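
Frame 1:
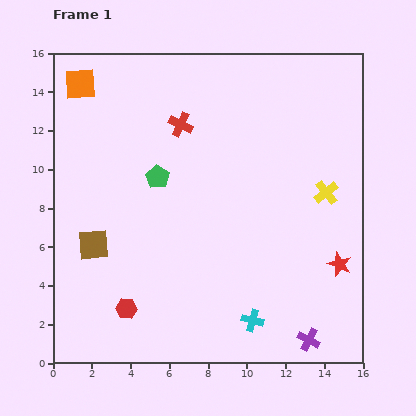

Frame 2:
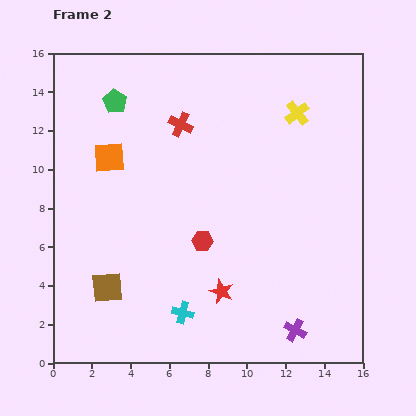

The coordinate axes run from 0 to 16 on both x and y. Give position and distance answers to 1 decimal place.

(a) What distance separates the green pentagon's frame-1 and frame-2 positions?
4.5

The green pentagon moved from (5.4, 9.6) to (3.2, 13.5), a distance of √(2.2² + 3.9²) ≈ 4.5.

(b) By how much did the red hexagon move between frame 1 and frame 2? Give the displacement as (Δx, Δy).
(3.9, 3.5)

The red hexagon was at (3.8, 2.8) in frame 1 and (7.7, 6.3) in frame 2.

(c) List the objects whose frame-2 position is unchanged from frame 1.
the red cross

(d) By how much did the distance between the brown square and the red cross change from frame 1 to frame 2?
+1.5

Distance in frame 1: 7.7. Distance in frame 2: 9.2.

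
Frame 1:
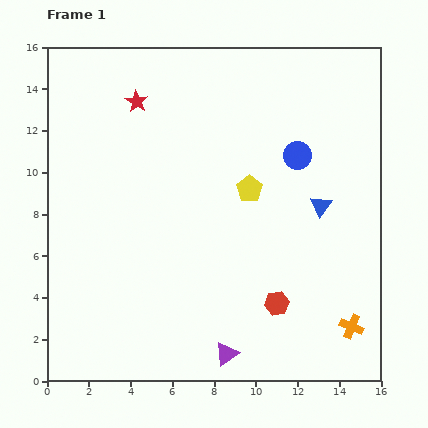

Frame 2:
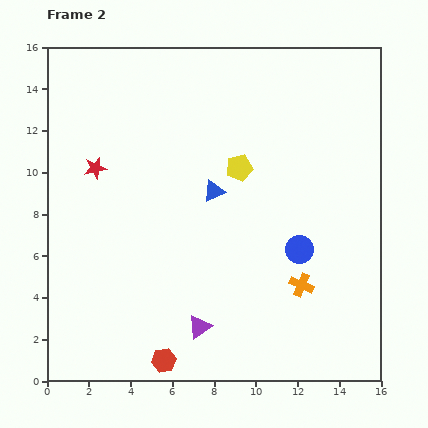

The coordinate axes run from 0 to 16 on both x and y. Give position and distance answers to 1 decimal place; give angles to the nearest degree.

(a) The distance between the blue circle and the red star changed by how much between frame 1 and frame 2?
+2.4

Distance in frame 1: 8.1. Distance in frame 2: 10.5.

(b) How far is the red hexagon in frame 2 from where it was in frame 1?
6.0

The red hexagon moved from (11.0, 3.7) to (5.6, 1.0), a distance of √(5.4² + 2.7²) ≈ 6.0.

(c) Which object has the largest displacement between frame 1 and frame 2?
the red hexagon

(moved 6.0; next 5.1)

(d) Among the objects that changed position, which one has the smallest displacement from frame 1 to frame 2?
the yellow pentagon

(moved 1.1)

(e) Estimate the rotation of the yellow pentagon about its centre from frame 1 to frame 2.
22° clockwise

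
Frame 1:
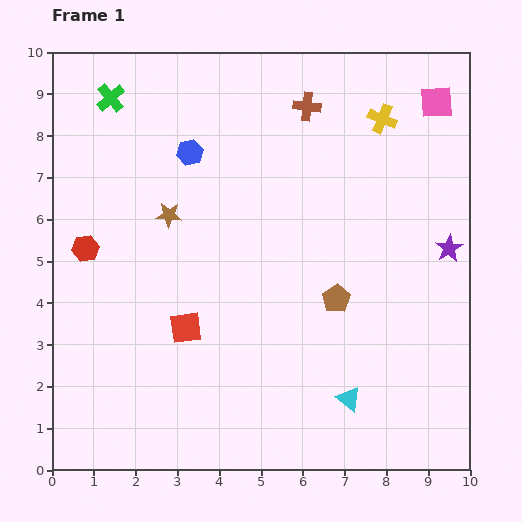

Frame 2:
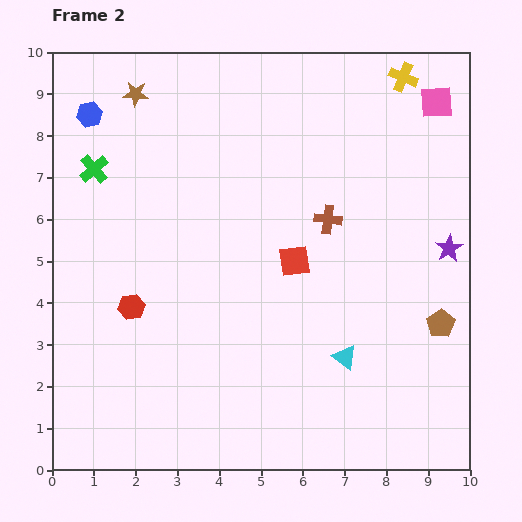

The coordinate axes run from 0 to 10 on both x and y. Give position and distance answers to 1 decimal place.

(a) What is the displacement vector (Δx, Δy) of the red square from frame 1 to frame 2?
(2.6, 1.6)

The red square was at (3.2, 3.4) in frame 1 and (5.8, 5.0) in frame 2.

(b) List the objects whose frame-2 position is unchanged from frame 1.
the pink square, the purple star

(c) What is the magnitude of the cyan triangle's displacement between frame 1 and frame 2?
1.0

The cyan triangle moved from (7.1, 1.7) to (7.0, 2.7), a distance of √(0.1² + 1.0²) ≈ 1.0.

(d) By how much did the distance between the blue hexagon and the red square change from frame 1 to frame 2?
+1.8

Distance in frame 1: 4.2. Distance in frame 2: 6.0.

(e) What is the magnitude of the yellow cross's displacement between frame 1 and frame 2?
1.1

The yellow cross moved from (7.9, 8.4) to (8.4, 9.4), a distance of √(0.5² + 1.0²) ≈ 1.1.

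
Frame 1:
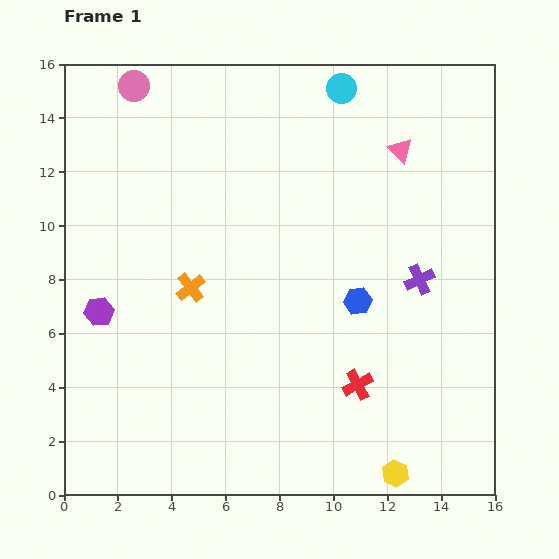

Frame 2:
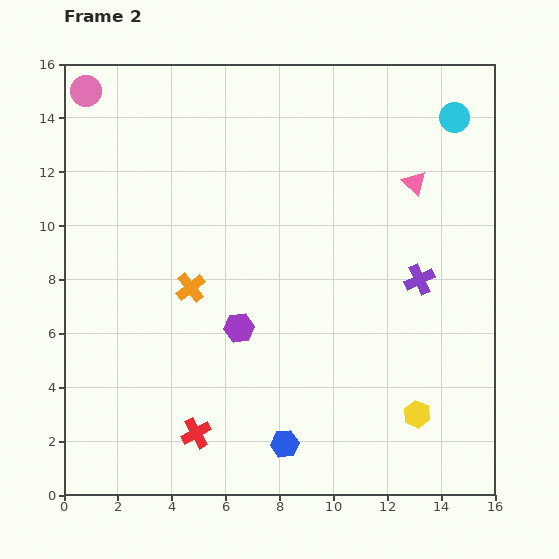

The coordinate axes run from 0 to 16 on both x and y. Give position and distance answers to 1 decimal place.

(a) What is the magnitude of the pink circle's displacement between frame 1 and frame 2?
1.8

The pink circle moved from (2.6, 15.2) to (0.8, 15.0), a distance of √(1.8² + 0.2²) ≈ 1.8.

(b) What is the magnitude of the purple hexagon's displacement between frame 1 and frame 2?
5.2

The purple hexagon moved from (1.3, 6.8) to (6.5, 6.2), a distance of √(5.2² + 0.6²) ≈ 5.2.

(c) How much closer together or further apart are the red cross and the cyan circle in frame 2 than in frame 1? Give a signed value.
+4.1

Distance in frame 1: 11.0. Distance in frame 2: 15.1.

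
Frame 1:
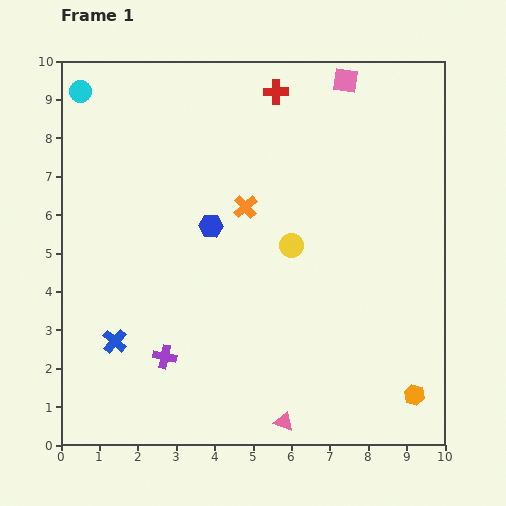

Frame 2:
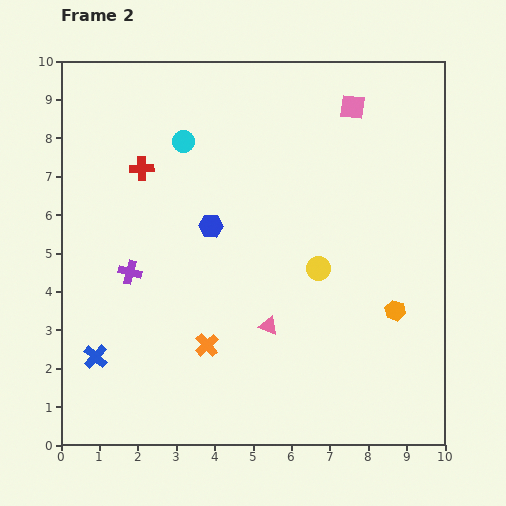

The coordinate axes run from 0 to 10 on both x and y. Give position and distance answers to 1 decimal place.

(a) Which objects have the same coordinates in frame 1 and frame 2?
the blue hexagon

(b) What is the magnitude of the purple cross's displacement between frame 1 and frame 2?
2.4

The purple cross moved from (2.7, 2.3) to (1.8, 4.5), a distance of √(0.9² + 2.2²) ≈ 2.4.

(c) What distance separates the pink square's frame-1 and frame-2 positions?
0.7

The pink square moved from (7.4, 9.5) to (7.6, 8.8), a distance of √(0.2² + 0.7²) ≈ 0.7.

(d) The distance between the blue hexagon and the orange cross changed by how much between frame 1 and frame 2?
+2.1

Distance in frame 1: 1.0. Distance in frame 2: 3.1.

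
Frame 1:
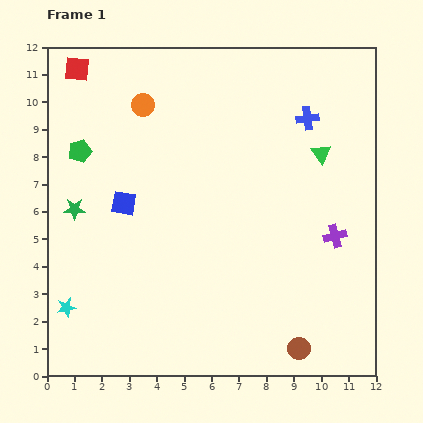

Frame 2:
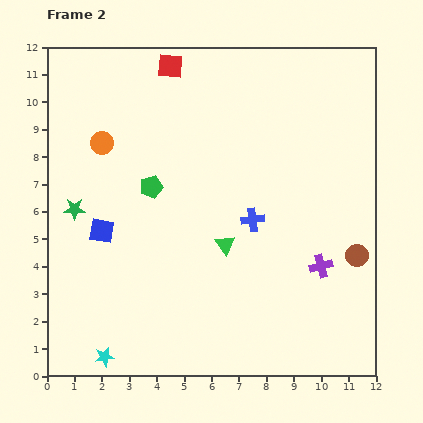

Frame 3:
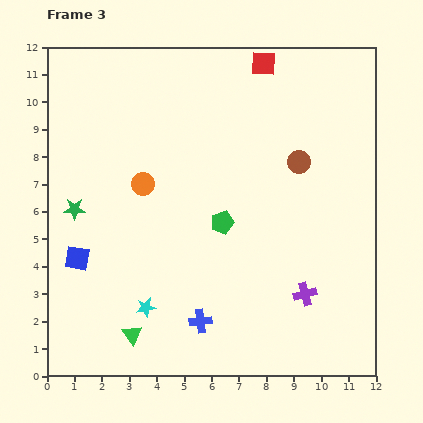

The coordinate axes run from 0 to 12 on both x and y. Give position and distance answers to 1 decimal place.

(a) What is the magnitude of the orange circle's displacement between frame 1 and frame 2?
2.1

The orange circle moved from (3.5, 9.9) to (2.0, 8.5), a distance of √(1.5² + 1.4²) ≈ 2.1.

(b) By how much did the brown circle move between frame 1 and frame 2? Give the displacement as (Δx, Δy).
(2.1, 3.4)

The brown circle was at (9.2, 1.0) in frame 1 and (11.3, 4.4) in frame 2.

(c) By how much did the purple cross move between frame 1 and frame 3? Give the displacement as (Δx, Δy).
(-1.1, -2.1)

The purple cross was at (10.5, 5.1) in frame 1 and (9.4, 3.0) in frame 3.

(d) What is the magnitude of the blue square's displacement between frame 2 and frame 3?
1.3

The blue square moved from (2.0, 5.3) to (1.1, 4.3), a distance of √(0.9² + 1.0²) ≈ 1.3.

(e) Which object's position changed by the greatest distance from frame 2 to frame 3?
the green triangle

(moved 4.7; next 4.2)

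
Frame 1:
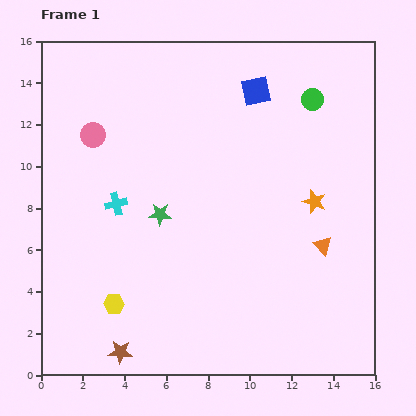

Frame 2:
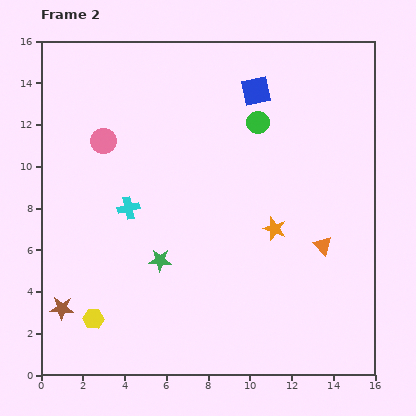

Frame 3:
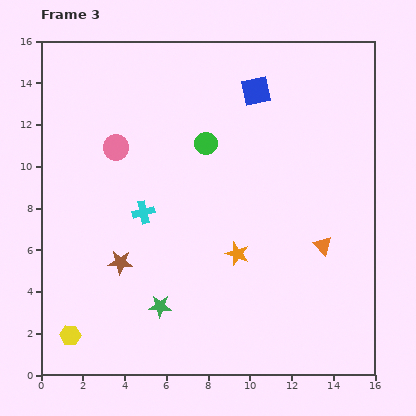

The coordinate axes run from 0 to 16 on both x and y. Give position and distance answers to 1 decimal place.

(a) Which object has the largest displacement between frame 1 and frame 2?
the brown star

(moved 3.5; next 2.8)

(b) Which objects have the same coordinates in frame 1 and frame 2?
the blue square, the orange triangle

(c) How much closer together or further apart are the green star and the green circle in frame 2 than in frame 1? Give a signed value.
-1.0

Distance in frame 1: 9.1. Distance in frame 2: 8.1.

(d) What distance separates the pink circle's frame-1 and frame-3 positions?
1.3

The pink circle moved from (2.5, 11.5) to (3.6, 10.9), a distance of √(1.1² + 0.6²) ≈ 1.3.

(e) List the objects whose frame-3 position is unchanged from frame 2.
the blue square, the orange triangle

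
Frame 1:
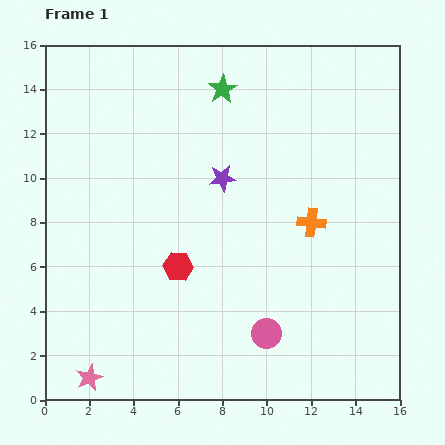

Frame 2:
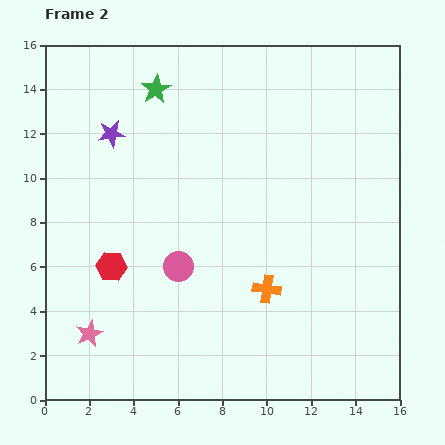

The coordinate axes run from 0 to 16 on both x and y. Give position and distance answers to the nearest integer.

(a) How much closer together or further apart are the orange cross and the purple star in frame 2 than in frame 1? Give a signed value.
+6

Distance in frame 1: 4. Distance in frame 2: 10.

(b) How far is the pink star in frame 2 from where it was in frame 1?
2

The pink star moved from (2, 1) to (2, 3), a distance of √(0² + 2²) ≈ 2.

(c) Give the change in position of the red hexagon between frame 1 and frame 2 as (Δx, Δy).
(-3, 0)

The red hexagon was at (6, 6) in frame 1 and (3, 6) in frame 2.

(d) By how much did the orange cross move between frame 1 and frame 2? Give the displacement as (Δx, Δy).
(-2, -3)

The orange cross was at (12, 8) in frame 1 and (10, 5) in frame 2.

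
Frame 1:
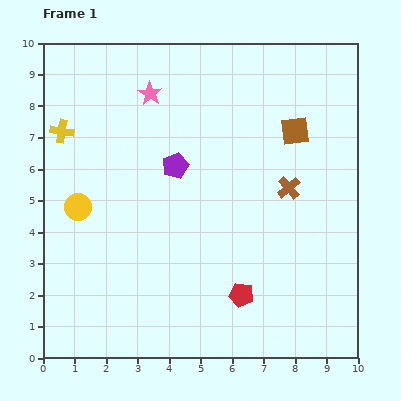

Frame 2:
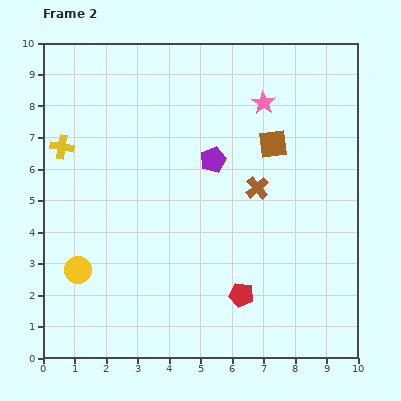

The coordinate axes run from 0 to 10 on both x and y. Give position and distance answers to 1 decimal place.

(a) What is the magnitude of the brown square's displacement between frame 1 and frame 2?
0.8

The brown square moved from (8.0, 7.2) to (7.3, 6.8), a distance of √(0.7² + 0.4²) ≈ 0.8.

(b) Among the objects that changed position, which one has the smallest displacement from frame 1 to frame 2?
the yellow cross

(moved 0.5)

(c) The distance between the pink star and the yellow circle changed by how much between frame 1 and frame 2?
+3.6

Distance in frame 1: 4.3. Distance in frame 2: 7.9.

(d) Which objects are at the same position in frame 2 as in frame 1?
the red pentagon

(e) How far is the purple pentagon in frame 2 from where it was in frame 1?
1.2

The purple pentagon moved from (4.2, 6.1) to (5.4, 6.3), a distance of √(1.2² + 0.2²) ≈ 1.2.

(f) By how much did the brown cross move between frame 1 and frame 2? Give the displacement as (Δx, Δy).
(-1.0, 0.0)

The brown cross was at (7.8, 5.4) in frame 1 and (6.8, 5.4) in frame 2.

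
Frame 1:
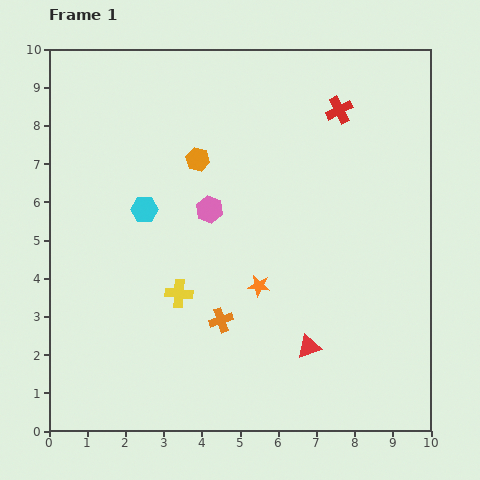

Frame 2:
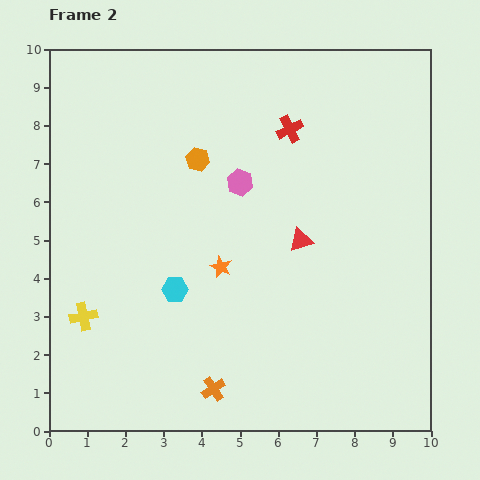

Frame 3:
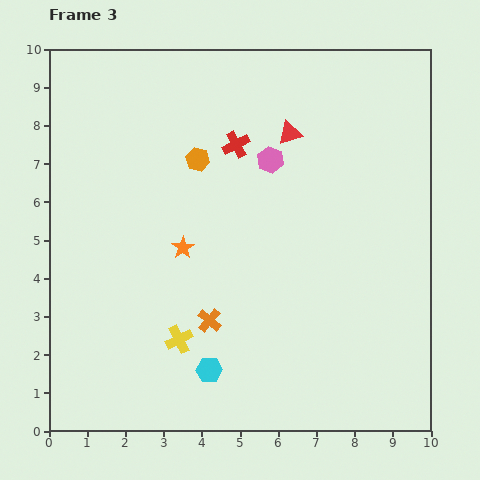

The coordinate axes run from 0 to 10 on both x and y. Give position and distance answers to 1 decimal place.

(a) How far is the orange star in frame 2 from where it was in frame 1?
1.1

The orange star moved from (5.5, 3.8) to (4.5, 4.3), a distance of √(1.0² + 0.5²) ≈ 1.1.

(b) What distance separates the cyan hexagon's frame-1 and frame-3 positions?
4.5

The cyan hexagon moved from (2.5, 5.8) to (4.2, 1.6), a distance of √(1.7² + 4.2²) ≈ 4.5.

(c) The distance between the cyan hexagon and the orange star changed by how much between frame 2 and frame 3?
+2.0

Distance in frame 2: 1.3. Distance in frame 3: 3.3.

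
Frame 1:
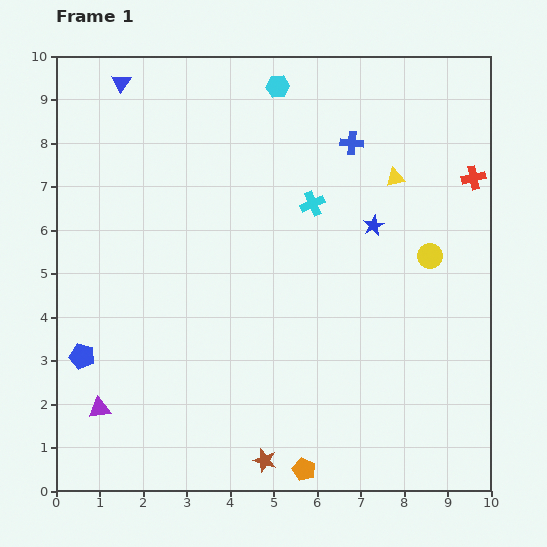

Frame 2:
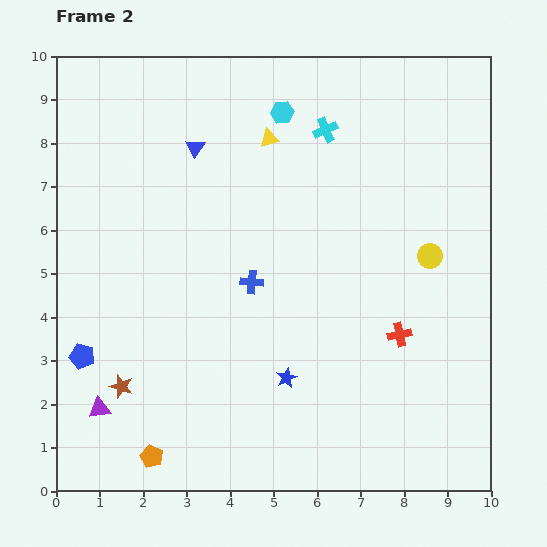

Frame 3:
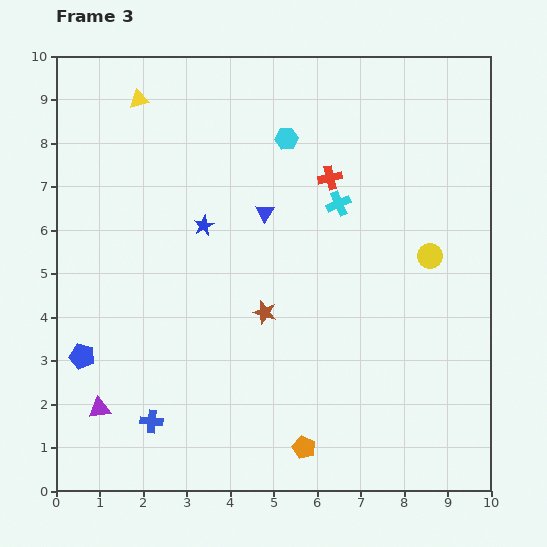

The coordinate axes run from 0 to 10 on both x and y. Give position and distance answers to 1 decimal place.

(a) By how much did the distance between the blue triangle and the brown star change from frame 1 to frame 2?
-3.5

Distance in frame 1: 9.3. Distance in frame 2: 5.8.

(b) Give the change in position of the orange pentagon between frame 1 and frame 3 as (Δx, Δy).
(0.0, 0.5)

The orange pentagon was at (5.7, 0.5) in frame 1 and (5.7, 1.0) in frame 3.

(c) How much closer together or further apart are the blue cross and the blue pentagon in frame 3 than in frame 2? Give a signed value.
-2.1

Distance in frame 2: 4.3. Distance in frame 3: 2.2.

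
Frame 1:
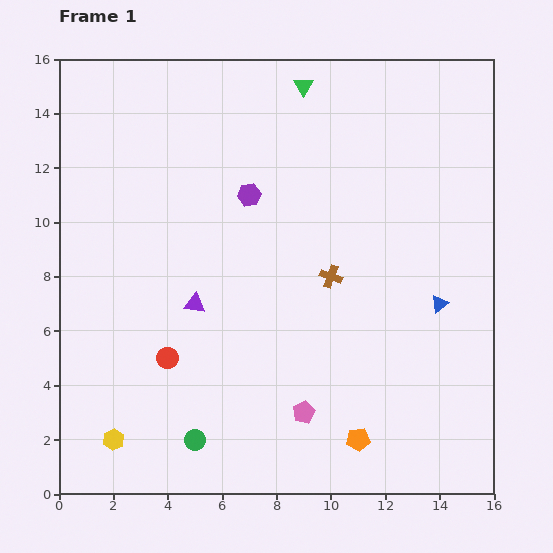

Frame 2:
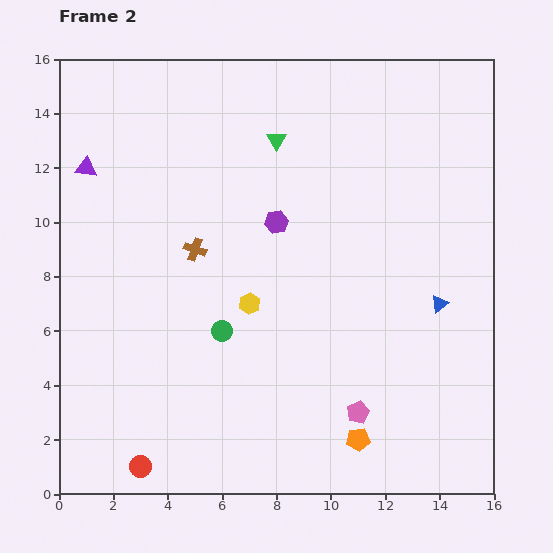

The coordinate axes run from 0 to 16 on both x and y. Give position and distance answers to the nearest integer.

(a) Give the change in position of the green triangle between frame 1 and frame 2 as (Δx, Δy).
(-1, -2)

The green triangle was at (9, 15) in frame 1 and (8, 13) in frame 2.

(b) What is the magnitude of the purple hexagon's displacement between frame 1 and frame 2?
1

The purple hexagon moved from (7, 11) to (8, 10), a distance of √(1² + 1²) ≈ 1.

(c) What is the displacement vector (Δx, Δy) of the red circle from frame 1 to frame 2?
(-1, -4)

The red circle was at (4, 5) in frame 1 and (3, 1) in frame 2.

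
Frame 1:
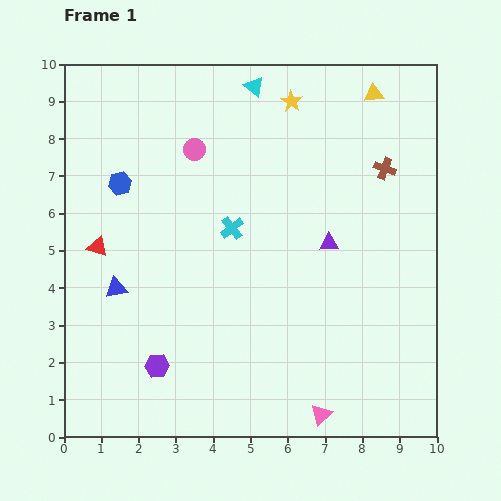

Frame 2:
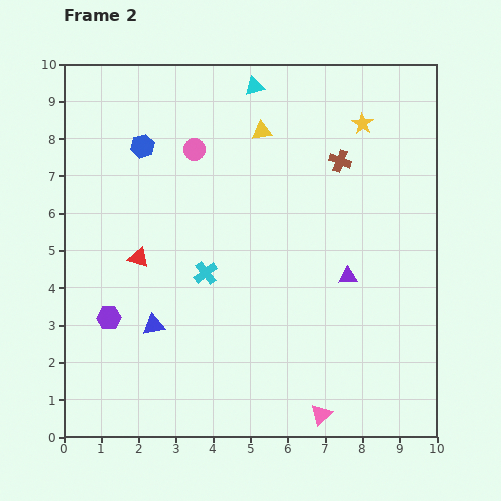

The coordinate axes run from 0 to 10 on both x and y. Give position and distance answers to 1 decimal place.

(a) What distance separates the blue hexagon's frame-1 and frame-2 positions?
1.2

The blue hexagon moved from (1.5, 6.8) to (2.1, 7.8), a distance of √(0.6² + 1.0²) ≈ 1.2.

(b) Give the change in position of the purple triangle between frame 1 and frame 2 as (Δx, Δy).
(0.5, -0.9)

The purple triangle was at (7.1, 5.2) in frame 1 and (7.6, 4.3) in frame 2.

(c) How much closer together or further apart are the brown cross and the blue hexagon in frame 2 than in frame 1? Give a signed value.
-1.8

Distance in frame 1: 7.1. Distance in frame 2: 5.3.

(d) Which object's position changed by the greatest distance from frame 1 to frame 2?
the yellow triangle

(moved 3.2; next 2.0)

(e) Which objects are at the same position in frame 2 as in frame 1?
the pink circle, the pink triangle, the cyan triangle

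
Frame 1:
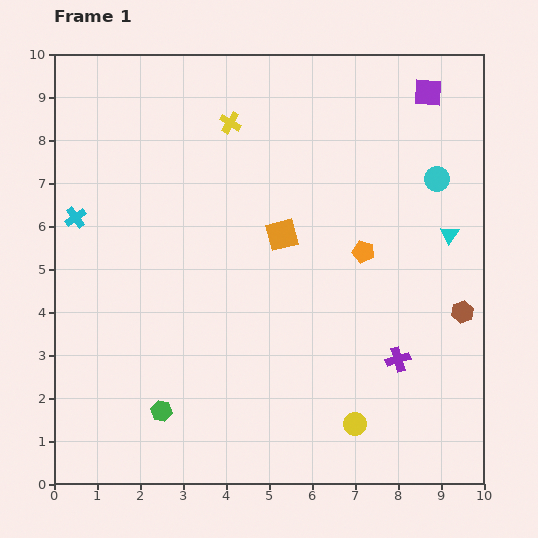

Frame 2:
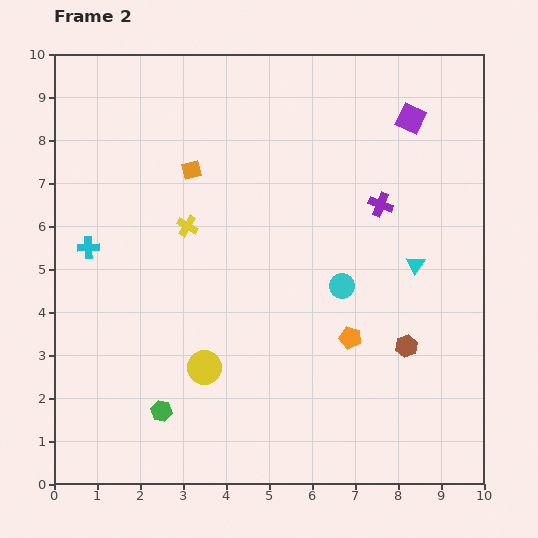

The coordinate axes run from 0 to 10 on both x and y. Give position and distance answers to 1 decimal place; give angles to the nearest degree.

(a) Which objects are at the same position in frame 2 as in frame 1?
the green hexagon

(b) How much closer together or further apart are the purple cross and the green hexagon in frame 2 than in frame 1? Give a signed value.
+1.4

Distance in frame 1: 5.6. Distance in frame 2: 7.0.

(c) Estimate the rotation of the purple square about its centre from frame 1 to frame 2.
21° clockwise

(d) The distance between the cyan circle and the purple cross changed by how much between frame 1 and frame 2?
-2.2

Distance in frame 1: 4.3. Distance in frame 2: 2.1.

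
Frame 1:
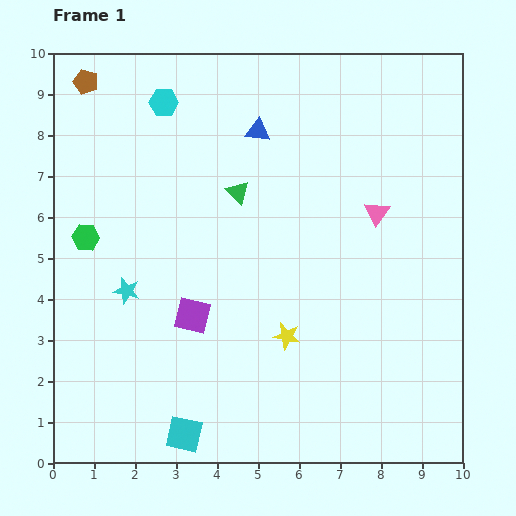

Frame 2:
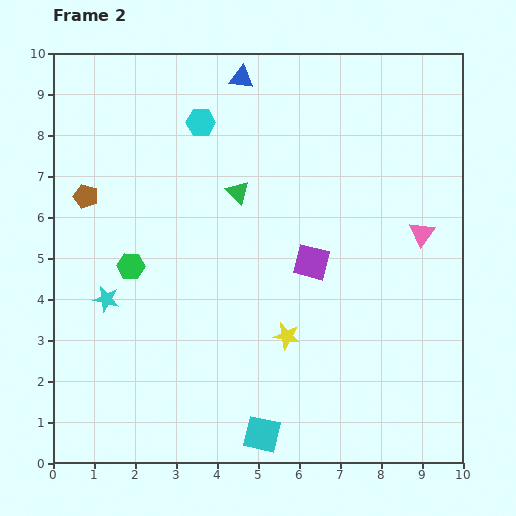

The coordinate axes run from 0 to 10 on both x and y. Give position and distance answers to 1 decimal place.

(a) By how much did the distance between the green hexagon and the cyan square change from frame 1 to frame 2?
-0.2

Distance in frame 1: 5.4. Distance in frame 2: 5.2.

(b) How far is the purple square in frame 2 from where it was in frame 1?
3.2

The purple square moved from (3.4, 3.6) to (6.3, 4.9), a distance of √(2.9² + 1.3²) ≈ 3.2.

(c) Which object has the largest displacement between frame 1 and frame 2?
the purple square

(moved 3.2; next 2.8)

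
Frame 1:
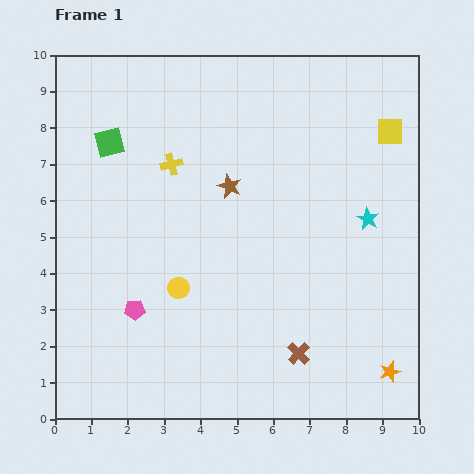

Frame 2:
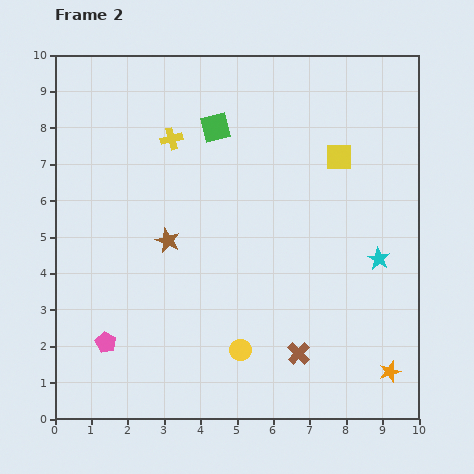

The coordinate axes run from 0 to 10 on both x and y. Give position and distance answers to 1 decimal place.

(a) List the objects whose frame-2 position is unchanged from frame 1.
the brown cross, the orange star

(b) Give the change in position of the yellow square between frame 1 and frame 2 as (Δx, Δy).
(-1.4, -0.7)

The yellow square was at (9.2, 7.9) in frame 1 and (7.8, 7.2) in frame 2.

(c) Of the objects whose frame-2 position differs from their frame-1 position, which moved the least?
the yellow cross

(moved 0.7)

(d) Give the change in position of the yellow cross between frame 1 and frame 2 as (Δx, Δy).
(0.0, 0.7)

The yellow cross was at (3.2, 7.0) in frame 1 and (3.2, 7.7) in frame 2.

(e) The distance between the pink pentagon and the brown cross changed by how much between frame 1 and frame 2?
+0.6

Distance in frame 1: 4.7. Distance in frame 2: 5.3.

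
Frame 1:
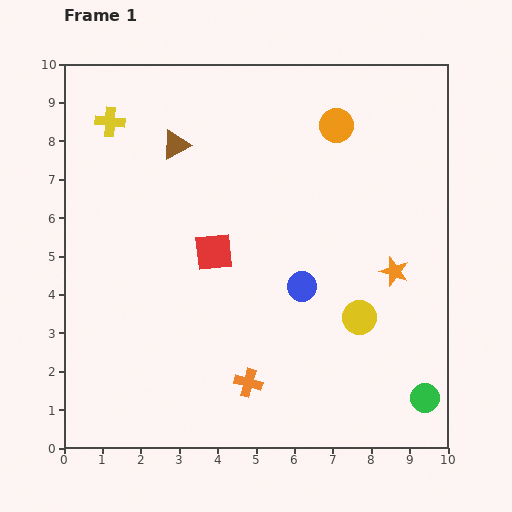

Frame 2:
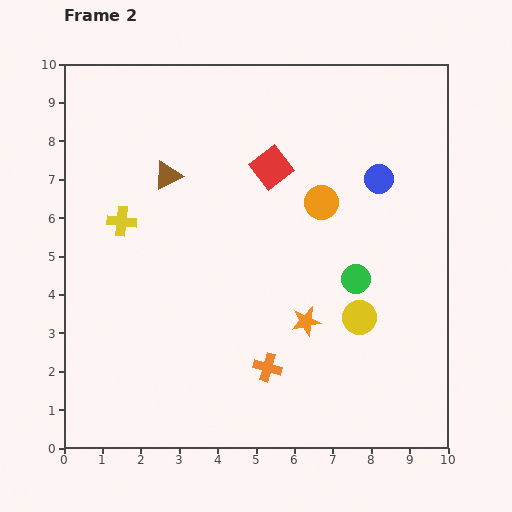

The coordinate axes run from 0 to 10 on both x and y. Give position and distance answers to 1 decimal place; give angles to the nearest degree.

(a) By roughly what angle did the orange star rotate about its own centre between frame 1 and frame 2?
30° counter-clockwise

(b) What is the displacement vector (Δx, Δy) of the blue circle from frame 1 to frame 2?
(2.0, 2.8)

The blue circle was at (6.2, 4.2) in frame 1 and (8.2, 7.0) in frame 2.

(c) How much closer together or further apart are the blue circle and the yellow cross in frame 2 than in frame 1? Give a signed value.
+0.2

Distance in frame 1: 6.6. Distance in frame 2: 6.8.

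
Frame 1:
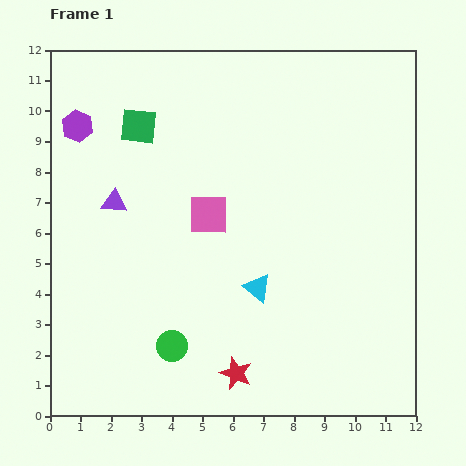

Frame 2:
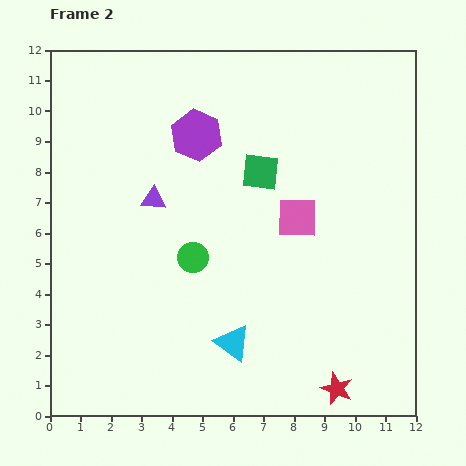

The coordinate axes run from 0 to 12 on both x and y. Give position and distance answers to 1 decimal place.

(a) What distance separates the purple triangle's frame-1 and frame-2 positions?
1.3

The purple triangle moved from (2.1, 7.0) to (3.4, 7.1), a distance of √(1.3² + 0.1²) ≈ 1.3.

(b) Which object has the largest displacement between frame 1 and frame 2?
the green square

(moved 4.3; next 3.9)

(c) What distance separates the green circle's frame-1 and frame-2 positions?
3.0

The green circle moved from (4.0, 2.3) to (4.7, 5.2), a distance of √(0.7² + 2.9²) ≈ 3.0.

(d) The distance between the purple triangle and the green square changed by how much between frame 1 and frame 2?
+1.0

Distance in frame 1: 2.6. Distance in frame 2: 3.6.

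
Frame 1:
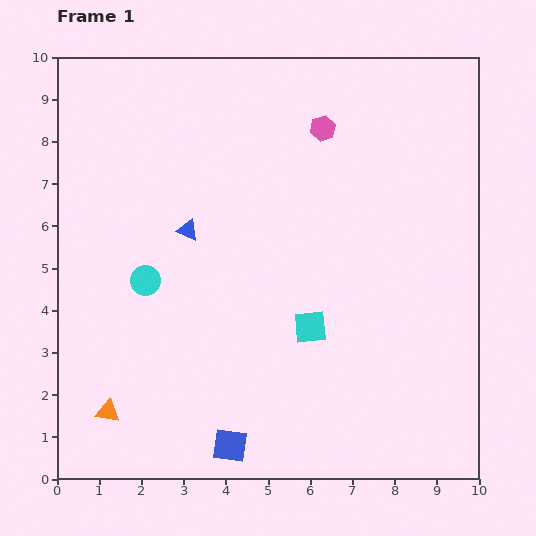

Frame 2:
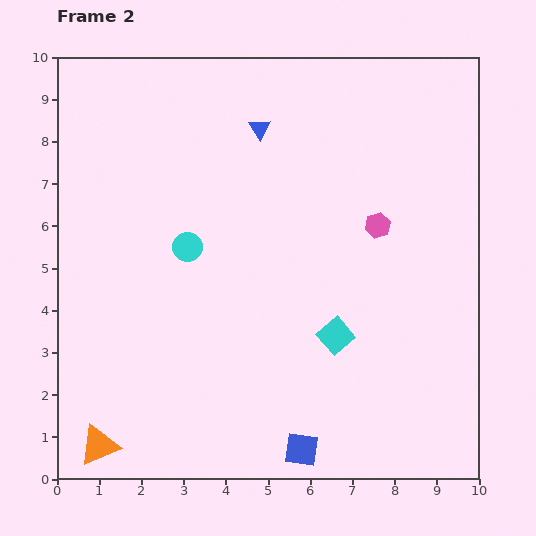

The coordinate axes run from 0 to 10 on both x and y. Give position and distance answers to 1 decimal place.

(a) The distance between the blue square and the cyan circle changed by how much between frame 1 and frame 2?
+1.1

Distance in frame 1: 4.4. Distance in frame 2: 5.5.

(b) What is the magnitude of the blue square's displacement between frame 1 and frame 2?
1.7

The blue square moved from (4.1, 0.8) to (5.8, 0.7), a distance of √(1.7² + 0.1²) ≈ 1.7.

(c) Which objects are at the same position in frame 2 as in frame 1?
none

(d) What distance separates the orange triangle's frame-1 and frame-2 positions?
0.8

The orange triangle moved from (1.2, 1.6) to (1.0, 0.8), a distance of √(0.2² + 0.8²) ≈ 0.8.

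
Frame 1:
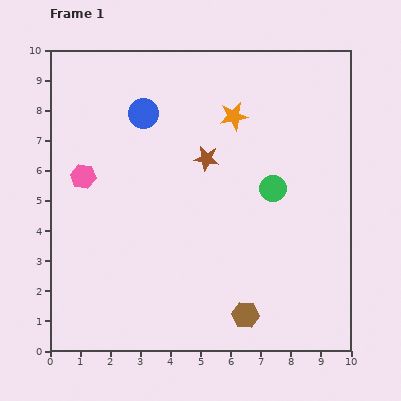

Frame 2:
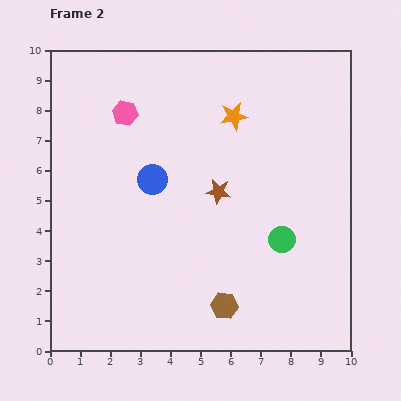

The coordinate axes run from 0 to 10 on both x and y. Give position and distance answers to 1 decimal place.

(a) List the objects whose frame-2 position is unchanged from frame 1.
the orange star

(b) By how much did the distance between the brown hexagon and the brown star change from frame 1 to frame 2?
-1.6

Distance in frame 1: 5.4. Distance in frame 2: 3.8.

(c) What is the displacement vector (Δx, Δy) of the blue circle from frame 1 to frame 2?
(0.3, -2.2)

The blue circle was at (3.1, 7.9) in frame 1 and (3.4, 5.7) in frame 2.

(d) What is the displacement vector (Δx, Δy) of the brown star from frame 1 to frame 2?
(0.4, -1.1)

The brown star was at (5.2, 6.4) in frame 1 and (5.6, 5.3) in frame 2.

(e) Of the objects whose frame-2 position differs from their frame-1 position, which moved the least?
the brown hexagon

(moved 0.8)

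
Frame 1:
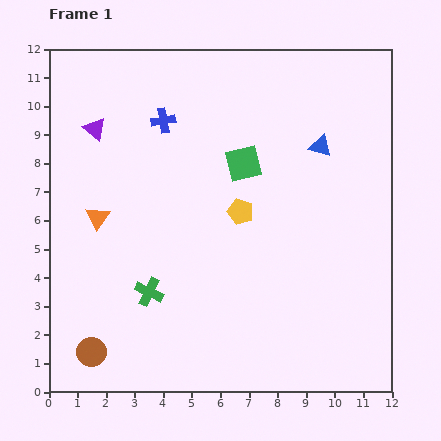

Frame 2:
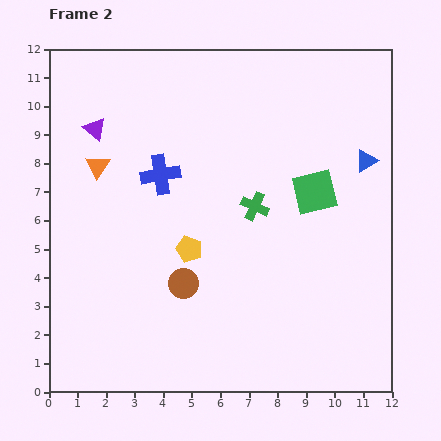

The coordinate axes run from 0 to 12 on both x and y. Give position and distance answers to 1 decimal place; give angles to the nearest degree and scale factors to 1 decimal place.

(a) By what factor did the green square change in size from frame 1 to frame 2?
1.3×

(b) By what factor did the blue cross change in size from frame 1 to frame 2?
1.6×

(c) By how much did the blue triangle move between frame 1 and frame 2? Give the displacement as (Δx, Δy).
(1.6, -0.5)

The blue triangle was at (9.5, 8.6) in frame 1 and (11.1, 8.1) in frame 2.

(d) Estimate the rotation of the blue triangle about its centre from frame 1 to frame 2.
47° counter-clockwise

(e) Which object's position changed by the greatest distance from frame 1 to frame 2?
the green cross

(moved 4.8; next 4.0)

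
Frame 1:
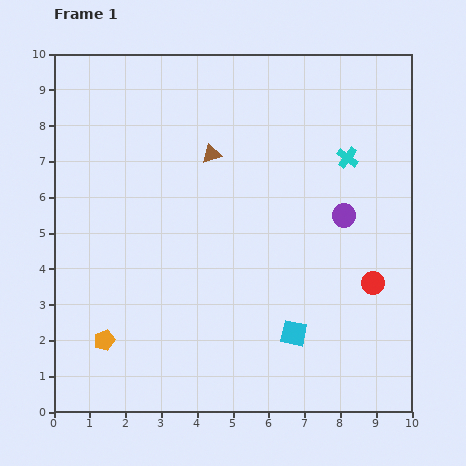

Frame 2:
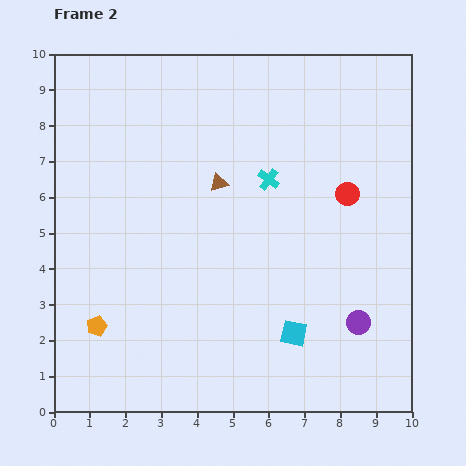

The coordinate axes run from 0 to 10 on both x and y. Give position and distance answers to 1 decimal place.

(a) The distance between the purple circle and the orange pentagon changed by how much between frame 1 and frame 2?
-0.3

Distance in frame 1: 7.6. Distance in frame 2: 7.3.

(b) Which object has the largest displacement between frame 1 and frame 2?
the purple circle

(moved 3.0; next 2.6)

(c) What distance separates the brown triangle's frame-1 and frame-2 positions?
0.8

The brown triangle moved from (4.4, 7.2) to (4.6, 6.4), a distance of √(0.2² + 0.8²) ≈ 0.8.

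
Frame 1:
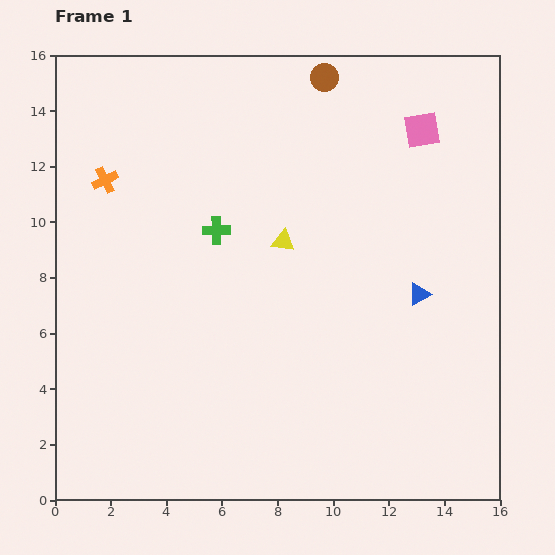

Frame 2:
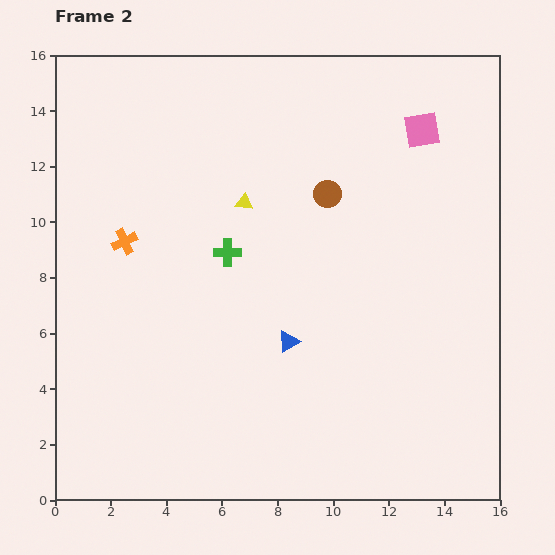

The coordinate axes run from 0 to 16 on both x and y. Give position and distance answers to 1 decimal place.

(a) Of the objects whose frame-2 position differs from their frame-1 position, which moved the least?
the green cross

(moved 0.9)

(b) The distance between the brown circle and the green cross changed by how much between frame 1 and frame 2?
-2.5

Distance in frame 1: 6.7. Distance in frame 2: 4.2.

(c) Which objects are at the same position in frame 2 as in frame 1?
the pink square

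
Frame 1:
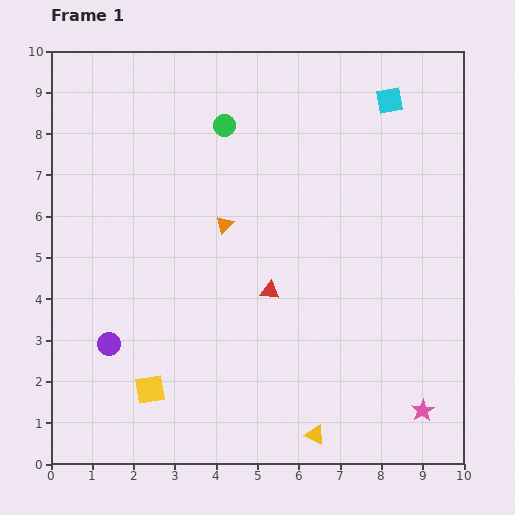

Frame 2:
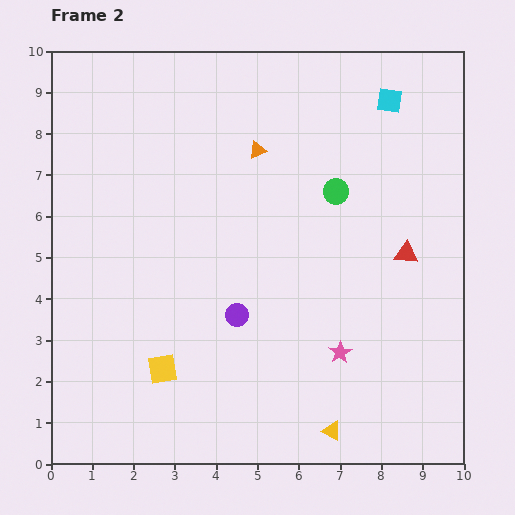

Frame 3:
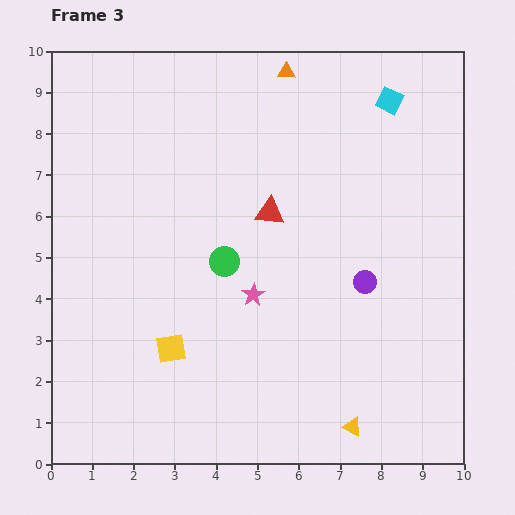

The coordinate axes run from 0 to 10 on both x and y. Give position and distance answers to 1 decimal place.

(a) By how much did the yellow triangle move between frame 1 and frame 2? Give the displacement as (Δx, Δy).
(0.4, 0.1)

The yellow triangle was at (6.4, 0.7) in frame 1 and (6.8, 0.8) in frame 2.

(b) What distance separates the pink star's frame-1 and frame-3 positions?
5.0

The pink star moved from (9.0, 1.3) to (4.9, 4.1), a distance of √(4.1² + 2.8²) ≈ 5.0.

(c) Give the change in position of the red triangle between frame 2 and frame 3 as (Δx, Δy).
(-3.3, 1.0)

The red triangle was at (8.6, 5.1) in frame 2 and (5.3, 6.1) in frame 3.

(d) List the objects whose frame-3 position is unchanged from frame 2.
the cyan square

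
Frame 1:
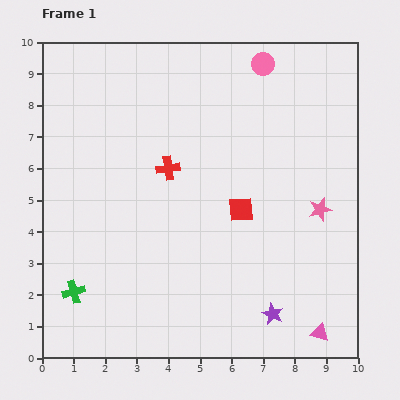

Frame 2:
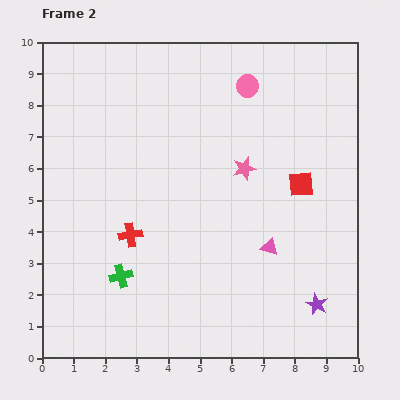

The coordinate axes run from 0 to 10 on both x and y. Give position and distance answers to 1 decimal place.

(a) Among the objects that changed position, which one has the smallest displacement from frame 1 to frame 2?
the pink circle

(moved 0.9)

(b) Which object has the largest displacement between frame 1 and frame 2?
the pink triangle

(moved 3.1; next 2.7)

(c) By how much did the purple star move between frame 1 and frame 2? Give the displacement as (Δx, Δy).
(1.4, 0.3)

The purple star was at (7.3, 1.4) in frame 1 and (8.7, 1.7) in frame 2.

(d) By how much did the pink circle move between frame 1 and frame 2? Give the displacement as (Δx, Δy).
(-0.5, -0.7)

The pink circle was at (7.0, 9.3) in frame 1 and (6.5, 8.6) in frame 2.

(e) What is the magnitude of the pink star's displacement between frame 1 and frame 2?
2.7

The pink star moved from (8.8, 4.7) to (6.4, 6.0), a distance of √(2.4² + 1.3²) ≈ 2.7.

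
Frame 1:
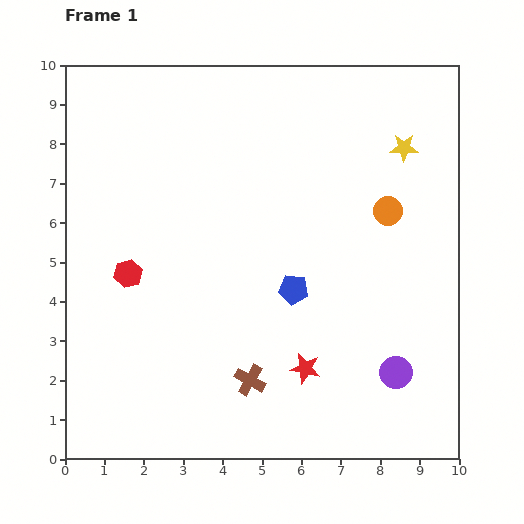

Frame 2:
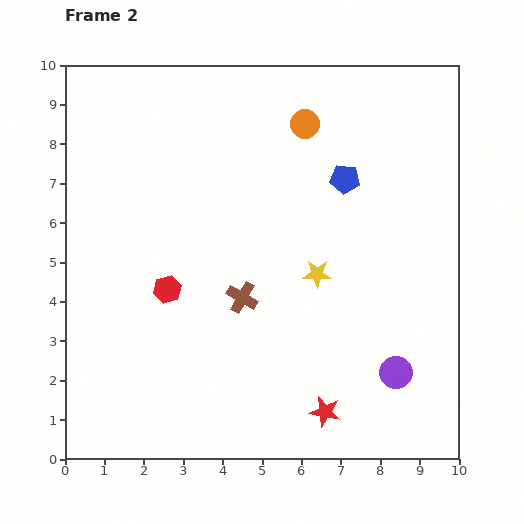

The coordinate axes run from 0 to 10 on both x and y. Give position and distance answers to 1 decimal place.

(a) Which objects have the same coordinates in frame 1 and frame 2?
the purple circle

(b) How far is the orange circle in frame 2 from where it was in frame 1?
3.0

The orange circle moved from (8.2, 6.3) to (6.1, 8.5), a distance of √(2.1² + 2.2²) ≈ 3.0.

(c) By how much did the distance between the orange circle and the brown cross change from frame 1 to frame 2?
-0.8

Distance in frame 1: 5.5. Distance in frame 2: 4.7.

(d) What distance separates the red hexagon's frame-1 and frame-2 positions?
1.1

The red hexagon moved from (1.6, 4.7) to (2.6, 4.3), a distance of √(1.0² + 0.4²) ≈ 1.1.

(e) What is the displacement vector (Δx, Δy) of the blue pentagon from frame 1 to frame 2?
(1.3, 2.8)

The blue pentagon was at (5.8, 4.3) in frame 1 and (7.1, 7.1) in frame 2.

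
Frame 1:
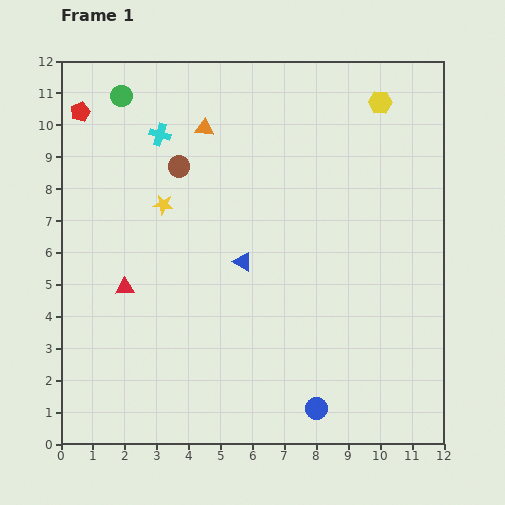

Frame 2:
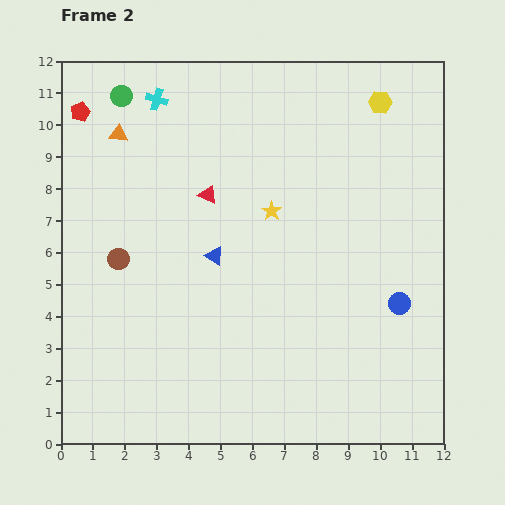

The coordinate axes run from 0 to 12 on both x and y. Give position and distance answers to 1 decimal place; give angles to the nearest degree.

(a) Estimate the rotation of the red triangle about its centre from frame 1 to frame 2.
26° clockwise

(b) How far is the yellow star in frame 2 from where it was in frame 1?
3.4

The yellow star moved from (3.2, 7.5) to (6.6, 7.3), a distance of √(3.4² + 0.2²) ≈ 3.4.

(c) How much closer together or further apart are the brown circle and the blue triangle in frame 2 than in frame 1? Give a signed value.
-0.6

Distance in frame 1: 3.6. Distance in frame 2: 3.0.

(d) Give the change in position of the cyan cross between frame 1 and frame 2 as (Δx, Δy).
(-0.1, 1.1)

The cyan cross was at (3.1, 9.7) in frame 1 and (3.0, 10.8) in frame 2.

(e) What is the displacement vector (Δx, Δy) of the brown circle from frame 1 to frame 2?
(-1.9, -2.9)

The brown circle was at (3.7, 8.7) in frame 1 and (1.8, 5.8) in frame 2.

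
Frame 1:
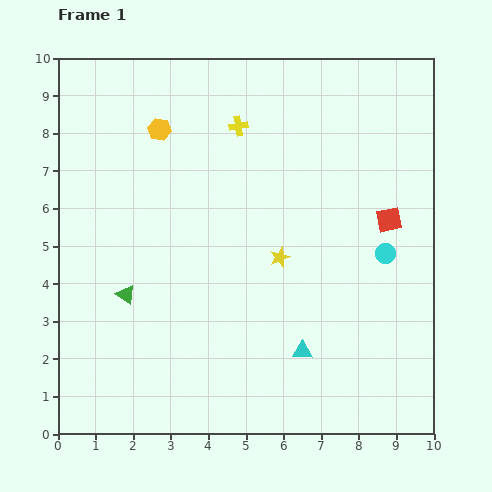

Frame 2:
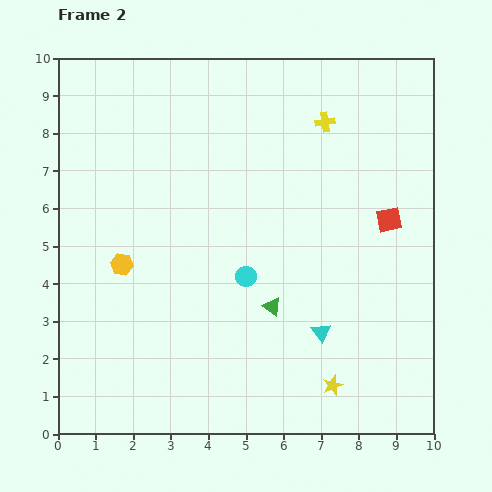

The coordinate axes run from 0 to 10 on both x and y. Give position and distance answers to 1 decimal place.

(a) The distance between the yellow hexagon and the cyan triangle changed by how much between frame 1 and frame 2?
-1.4

Distance in frame 1: 7.0. Distance in frame 2: 5.6.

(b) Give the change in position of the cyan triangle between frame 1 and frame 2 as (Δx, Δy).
(0.5, 0.5)

The cyan triangle was at (6.5, 2.2) in frame 1 and (7.0, 2.7) in frame 2.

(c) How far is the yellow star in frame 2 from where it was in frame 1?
3.7

The yellow star moved from (5.9, 4.7) to (7.3, 1.3), a distance of √(1.4² + 3.4²) ≈ 3.7.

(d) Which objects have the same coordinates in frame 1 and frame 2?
the red square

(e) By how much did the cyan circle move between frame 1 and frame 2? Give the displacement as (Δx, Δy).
(-3.7, -0.6)

The cyan circle was at (8.7, 4.8) in frame 1 and (5.0, 4.2) in frame 2.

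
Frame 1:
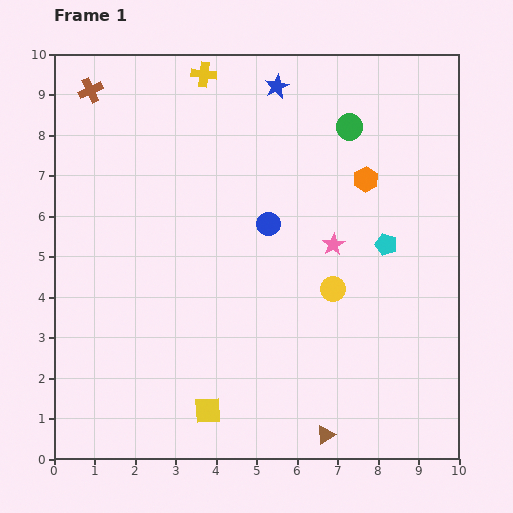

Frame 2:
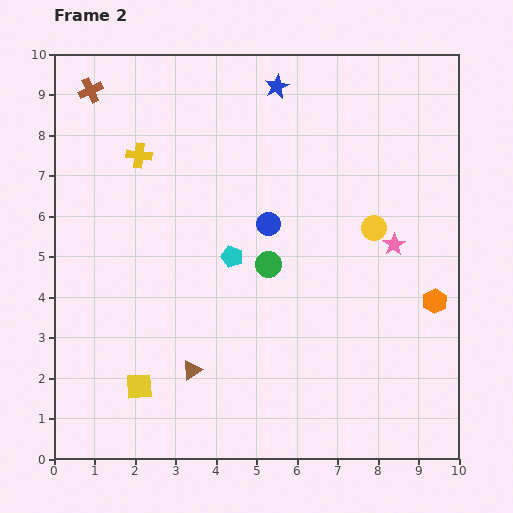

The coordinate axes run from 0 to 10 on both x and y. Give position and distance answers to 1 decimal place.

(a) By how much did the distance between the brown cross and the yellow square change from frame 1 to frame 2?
-1.0

Distance in frame 1: 8.4. Distance in frame 2: 7.4.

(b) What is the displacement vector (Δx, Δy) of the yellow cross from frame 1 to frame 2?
(-1.6, -2.0)

The yellow cross was at (3.7, 9.5) in frame 1 and (2.1, 7.5) in frame 2.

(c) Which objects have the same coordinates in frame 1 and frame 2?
the blue circle, the brown cross, the blue star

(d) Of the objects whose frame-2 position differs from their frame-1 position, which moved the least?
the pink star

(moved 1.5)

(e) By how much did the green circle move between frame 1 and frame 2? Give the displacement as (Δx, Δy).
(-2.0, -3.4)

The green circle was at (7.3, 8.2) in frame 1 and (5.3, 4.8) in frame 2.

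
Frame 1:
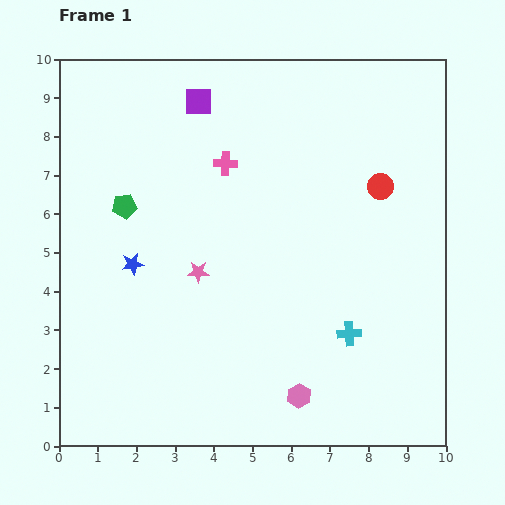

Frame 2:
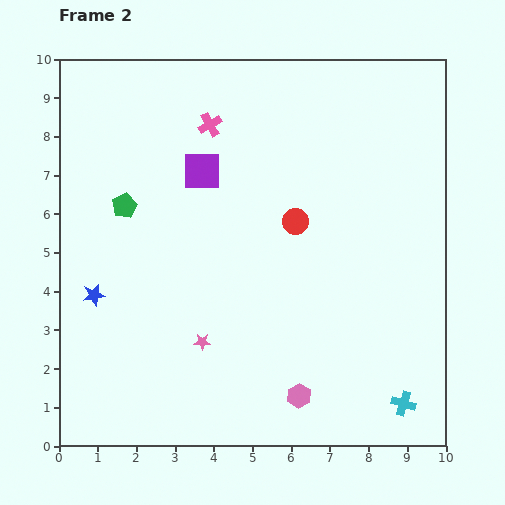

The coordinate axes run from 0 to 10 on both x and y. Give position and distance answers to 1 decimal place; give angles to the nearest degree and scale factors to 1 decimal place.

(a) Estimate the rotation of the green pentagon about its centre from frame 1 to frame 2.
18° counter-clockwise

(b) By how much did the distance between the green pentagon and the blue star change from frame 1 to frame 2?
+0.9

Distance in frame 1: 1.5. Distance in frame 2: 2.4.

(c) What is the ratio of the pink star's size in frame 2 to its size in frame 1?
0.8×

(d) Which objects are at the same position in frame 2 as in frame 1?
the pink hexagon, the green pentagon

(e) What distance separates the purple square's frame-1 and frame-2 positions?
1.8

The purple square moved from (3.6, 8.9) to (3.7, 7.1), a distance of √(0.1² + 1.8²) ≈ 1.8.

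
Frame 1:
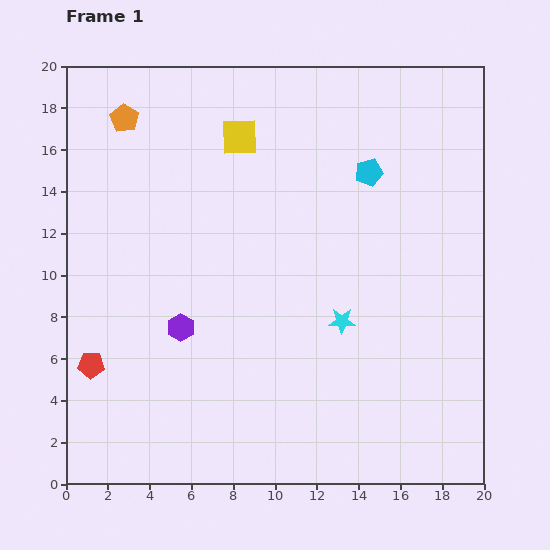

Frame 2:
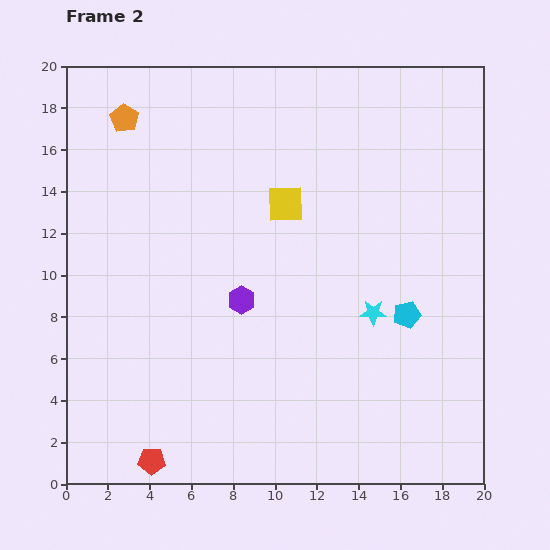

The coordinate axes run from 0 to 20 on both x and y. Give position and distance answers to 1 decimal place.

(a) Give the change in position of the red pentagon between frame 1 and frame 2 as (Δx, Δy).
(2.9, -4.6)

The red pentagon was at (1.2, 5.7) in frame 1 and (4.1, 1.1) in frame 2.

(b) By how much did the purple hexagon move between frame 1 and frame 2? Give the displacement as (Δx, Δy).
(2.9, 1.3)

The purple hexagon was at (5.5, 7.5) in frame 1 and (8.4, 8.8) in frame 2.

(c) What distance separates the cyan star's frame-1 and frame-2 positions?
1.6

The cyan star moved from (13.2, 7.8) to (14.7, 8.2), a distance of √(1.5² + 0.4²) ≈ 1.6.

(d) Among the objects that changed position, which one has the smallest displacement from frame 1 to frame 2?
the cyan star

(moved 1.6)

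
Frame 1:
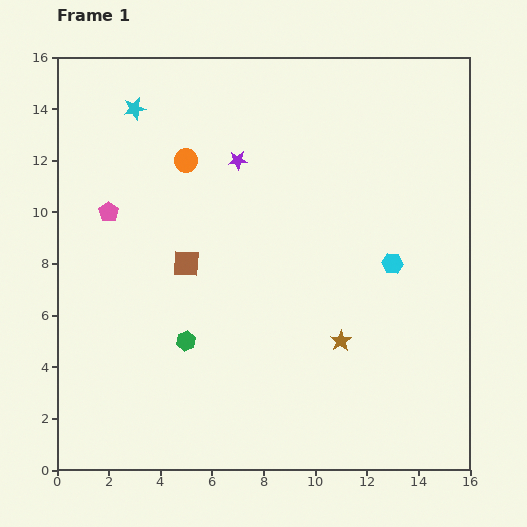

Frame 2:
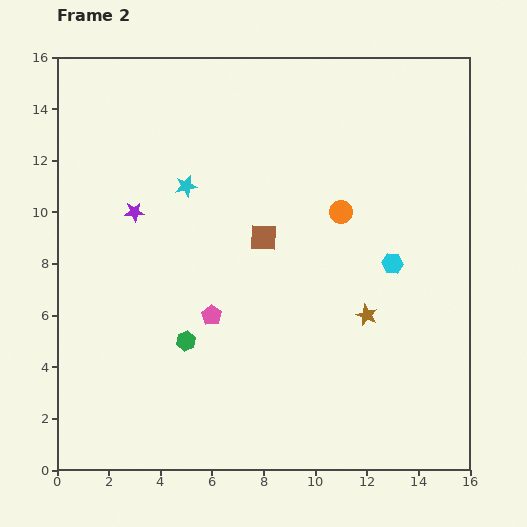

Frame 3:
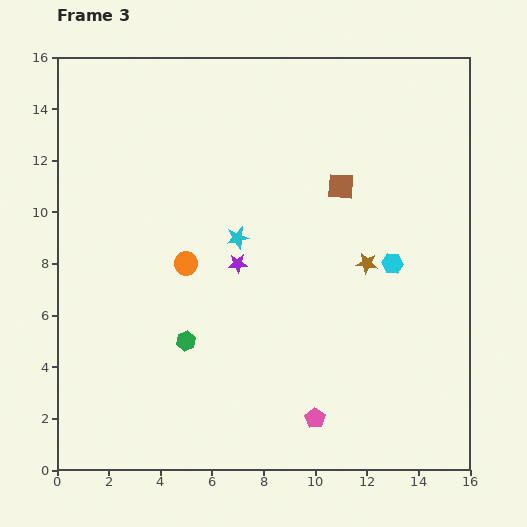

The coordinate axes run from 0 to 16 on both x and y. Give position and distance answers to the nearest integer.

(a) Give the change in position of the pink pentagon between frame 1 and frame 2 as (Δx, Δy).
(4, -4)

The pink pentagon was at (2, 10) in frame 1 and (6, 6) in frame 2.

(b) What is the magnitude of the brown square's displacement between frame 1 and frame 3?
7

The brown square moved from (5, 8) to (11, 11), a distance of √(6² + 3²) ≈ 7.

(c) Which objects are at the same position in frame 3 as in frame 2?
the green hexagon, the cyan hexagon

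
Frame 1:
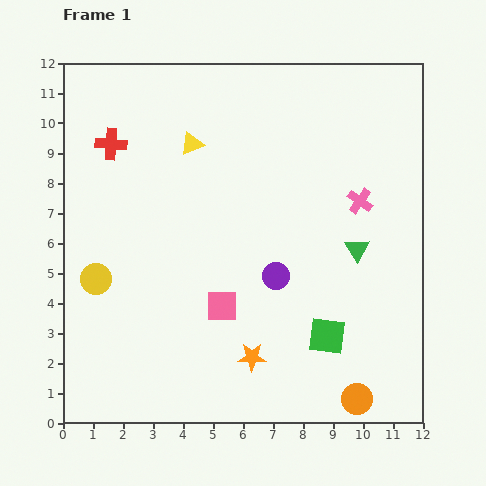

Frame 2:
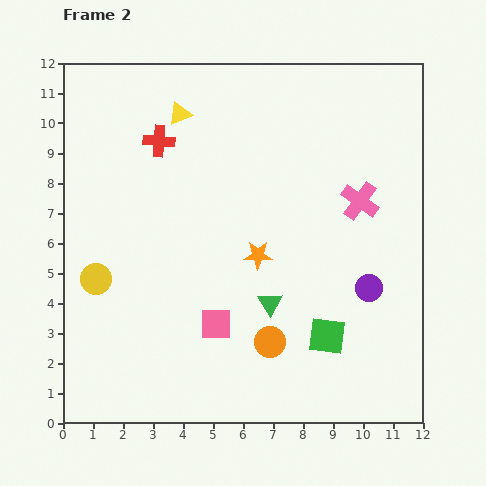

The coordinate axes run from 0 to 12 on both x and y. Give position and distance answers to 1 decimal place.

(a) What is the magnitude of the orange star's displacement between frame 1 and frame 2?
3.4

The orange star moved from (6.3, 2.2) to (6.5, 5.6), a distance of √(0.2² + 3.4²) ≈ 3.4.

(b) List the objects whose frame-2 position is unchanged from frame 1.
the yellow circle, the pink cross, the green square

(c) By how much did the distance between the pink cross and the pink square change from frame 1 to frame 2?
+0.5

Distance in frame 1: 5.8. Distance in frame 2: 6.3.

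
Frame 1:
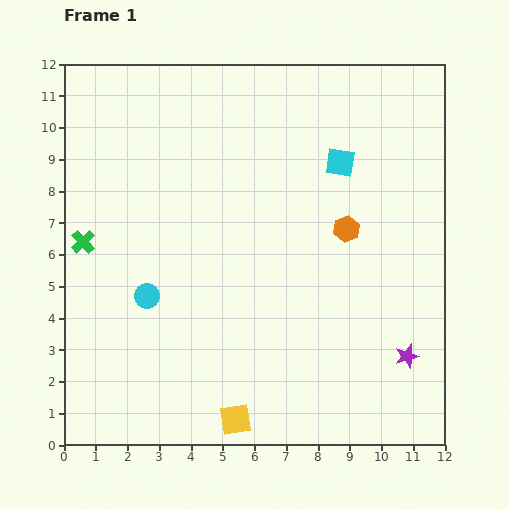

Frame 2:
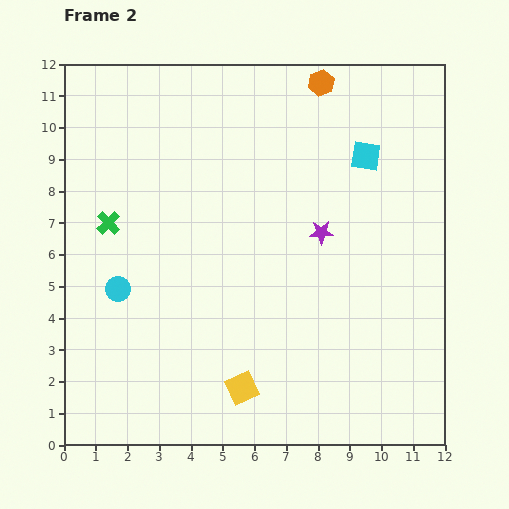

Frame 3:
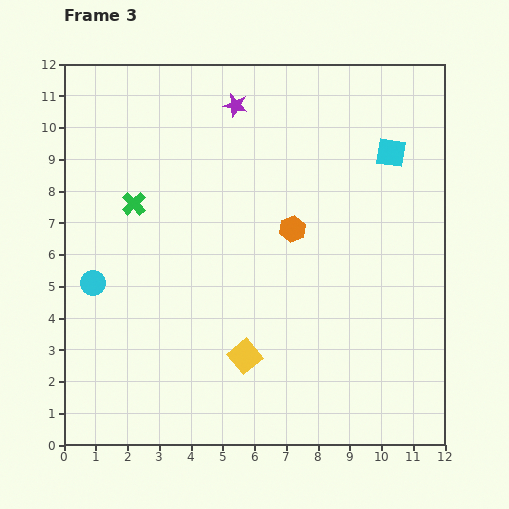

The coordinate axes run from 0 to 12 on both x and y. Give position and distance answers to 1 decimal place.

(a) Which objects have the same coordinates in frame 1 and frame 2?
none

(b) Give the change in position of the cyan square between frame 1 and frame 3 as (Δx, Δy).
(1.6, 0.3)

The cyan square was at (8.7, 8.9) in frame 1 and (10.3, 9.2) in frame 3.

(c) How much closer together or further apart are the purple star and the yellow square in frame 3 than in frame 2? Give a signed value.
+2.4

Distance in frame 2: 5.5. Distance in frame 3: 7.9.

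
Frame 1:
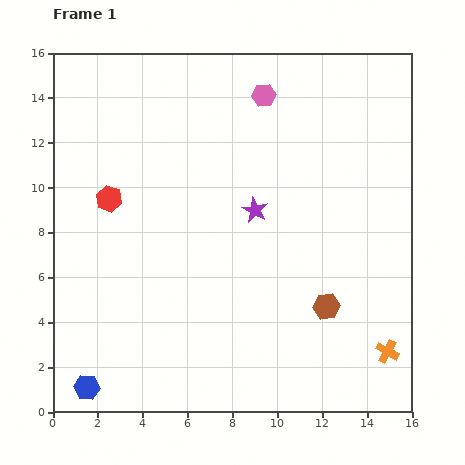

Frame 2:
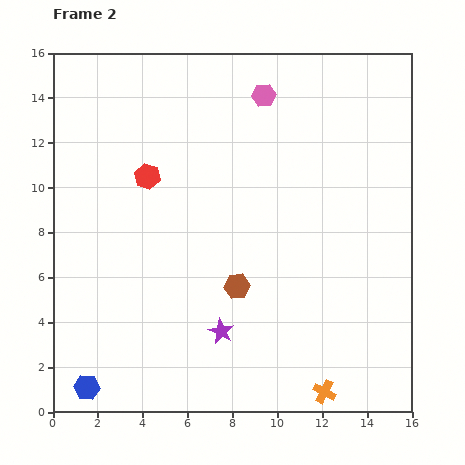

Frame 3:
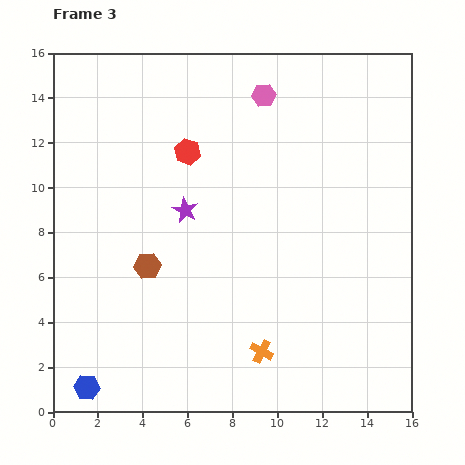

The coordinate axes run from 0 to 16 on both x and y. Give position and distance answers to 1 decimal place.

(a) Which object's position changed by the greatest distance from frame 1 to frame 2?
the purple star

(moved 5.6; next 4.1)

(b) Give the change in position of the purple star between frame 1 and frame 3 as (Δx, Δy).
(-3.1, 0.0)

The purple star was at (9.0, 9.0) in frame 1 and (5.9, 9.0) in frame 3.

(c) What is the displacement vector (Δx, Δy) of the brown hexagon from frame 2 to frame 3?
(-4.0, 0.9)

The brown hexagon was at (8.2, 5.6) in frame 2 and (4.2, 6.5) in frame 3.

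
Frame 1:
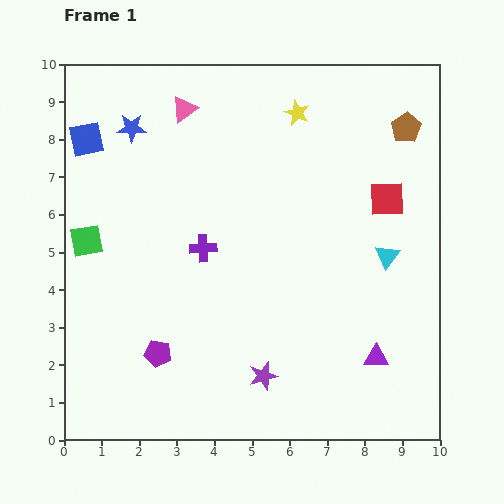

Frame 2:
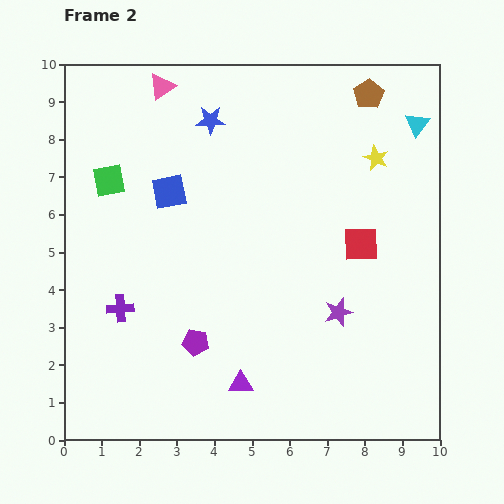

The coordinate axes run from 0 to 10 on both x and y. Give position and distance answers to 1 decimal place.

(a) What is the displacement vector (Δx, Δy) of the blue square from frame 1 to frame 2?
(2.2, -1.4)

The blue square was at (0.6, 8.0) in frame 1 and (2.8, 6.6) in frame 2.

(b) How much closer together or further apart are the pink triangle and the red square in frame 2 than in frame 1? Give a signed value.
+0.9

Distance in frame 1: 5.9. Distance in frame 2: 6.8.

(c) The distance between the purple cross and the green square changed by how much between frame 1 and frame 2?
+0.3

Distance in frame 1: 3.1. Distance in frame 2: 3.4.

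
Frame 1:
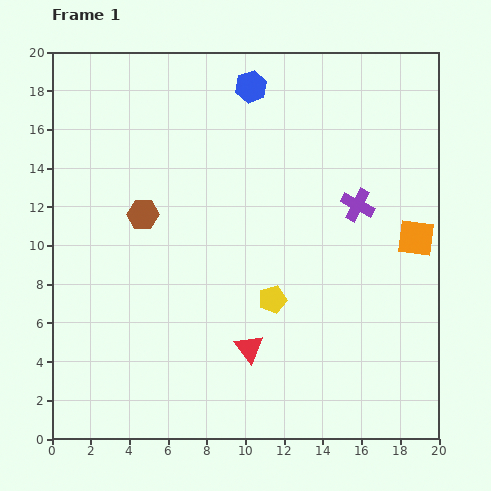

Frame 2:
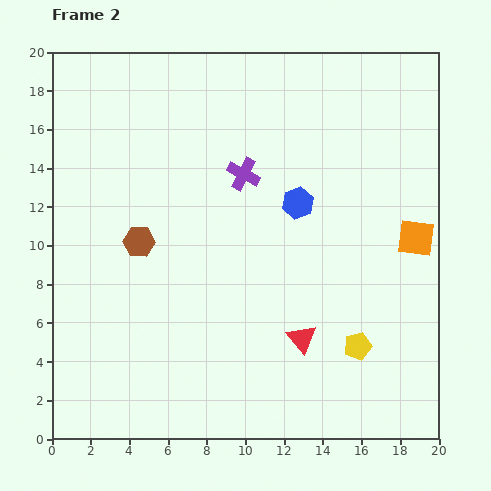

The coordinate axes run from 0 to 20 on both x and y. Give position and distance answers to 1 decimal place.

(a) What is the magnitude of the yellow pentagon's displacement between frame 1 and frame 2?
5.0

The yellow pentagon moved from (11.4, 7.2) to (15.8, 4.8), a distance of √(4.4² + 2.4²) ≈ 5.0.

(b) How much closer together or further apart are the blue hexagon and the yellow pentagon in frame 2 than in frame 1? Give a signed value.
-3.1

Distance in frame 1: 11.1. Distance in frame 2: 8.0.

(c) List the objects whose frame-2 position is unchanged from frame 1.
the orange square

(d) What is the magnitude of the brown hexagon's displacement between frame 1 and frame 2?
1.4

The brown hexagon moved from (4.7, 11.6) to (4.5, 10.2), a distance of √(0.2² + 1.4²) ≈ 1.4.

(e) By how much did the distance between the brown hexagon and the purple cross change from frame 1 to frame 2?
-4.7

Distance in frame 1: 11.1. Distance in frame 2: 6.4.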